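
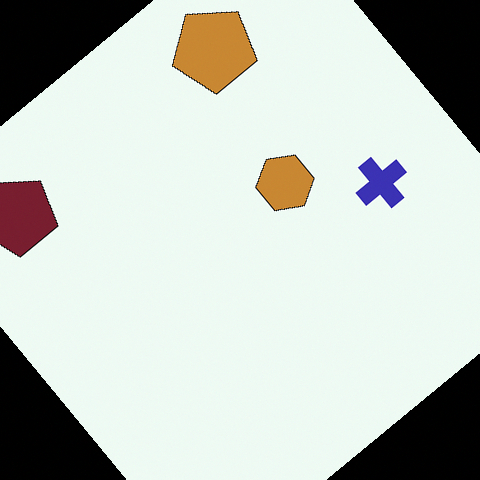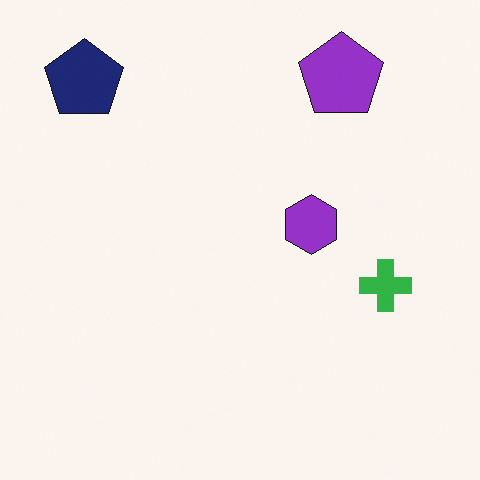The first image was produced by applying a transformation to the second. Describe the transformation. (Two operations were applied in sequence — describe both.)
The transformation is: rotated counter-clockwise by a large amount — several tens of degrees, then hue-shifted by a moderate amount.

Every shape is tilted by the same angle and the image corners show triangular fill wedges — a whole-image rotation by a non-right angle. Every shape's color has rotated by the same amount around the hue wheel — a uniform hue shift.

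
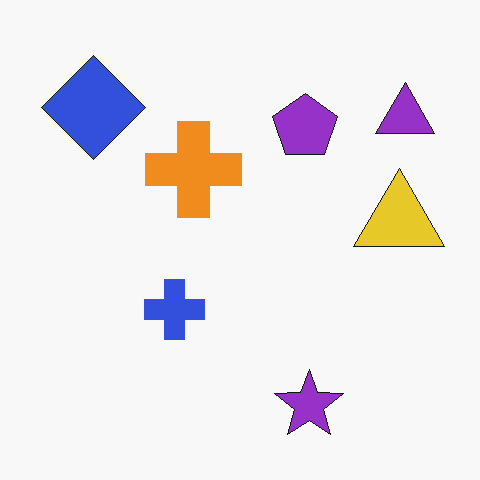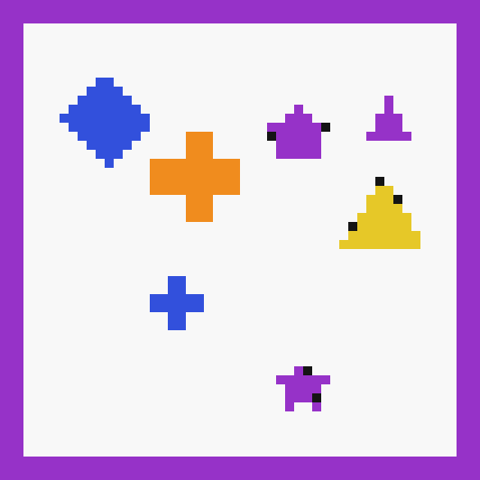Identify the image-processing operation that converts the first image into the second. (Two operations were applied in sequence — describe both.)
The transformation is: heavily pixelated into large blocks, then framed with a purple border.

Shapes are reduced to large square blocks; fine edges and outlines are lost — a downscale-then-upscale (mosaic) effect. A solid purple frame runs around the edge of the second image, with the content slightly shrunk inside it.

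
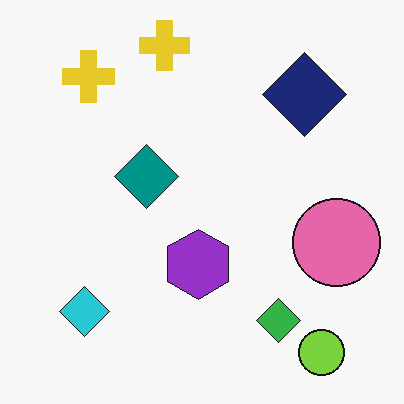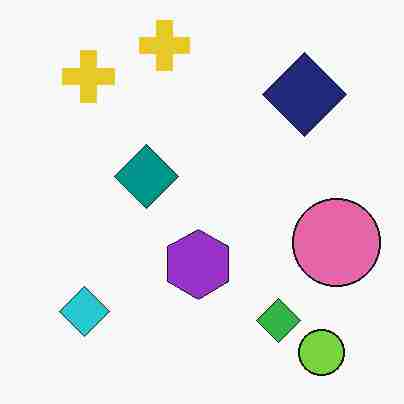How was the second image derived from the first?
The second image is the first degraded with heavy JPEG compression.

Blocky 8×8 compression artifacts appear around shape edges and the flat background shows ringing — characteristic JPEG degradation.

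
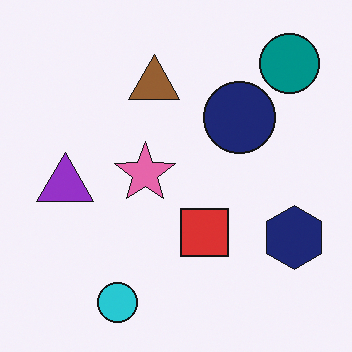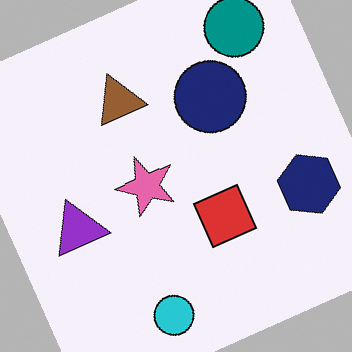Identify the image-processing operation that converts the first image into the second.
The transformation is: rotated counter-clockwise by a moderate amount.

Every shape is tilted by the same angle and the image corners show triangular fill wedges — a whole-image rotation by a non-right angle.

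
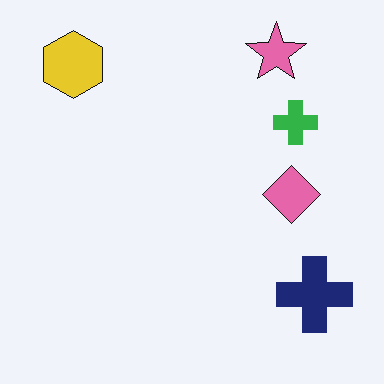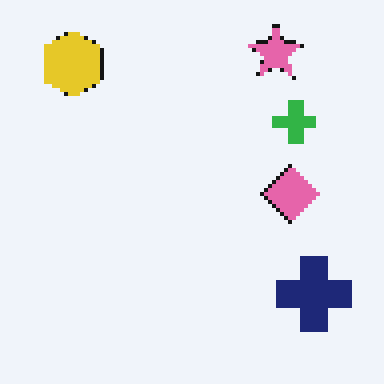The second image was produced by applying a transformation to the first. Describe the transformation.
It was lightly pixelated (a mild mosaic effect).

Shapes are reduced to large square blocks; fine edges and outlines are lost — a downscale-then-upscale (mosaic) effect.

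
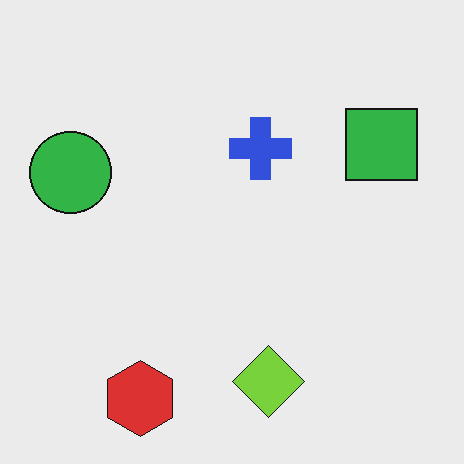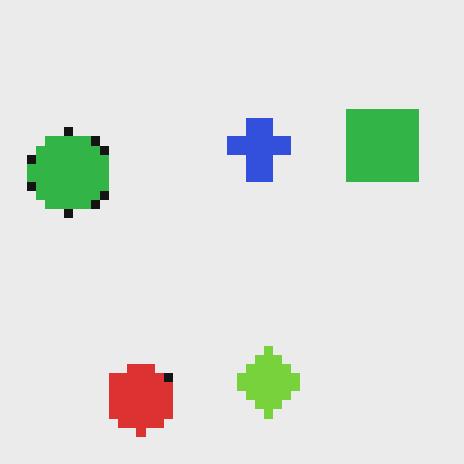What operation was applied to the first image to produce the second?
This is the original image heavily pixelated into large blocks.

Shapes are reduced to large square blocks; fine edges and outlines are lost — a downscale-then-upscale (mosaic) effect.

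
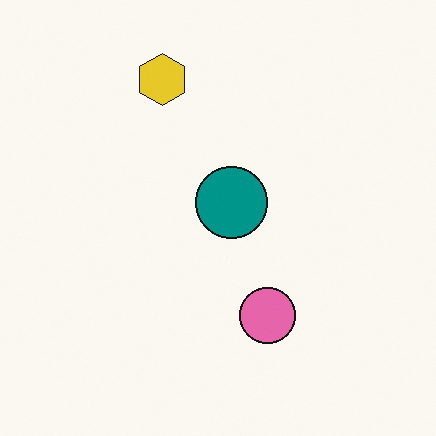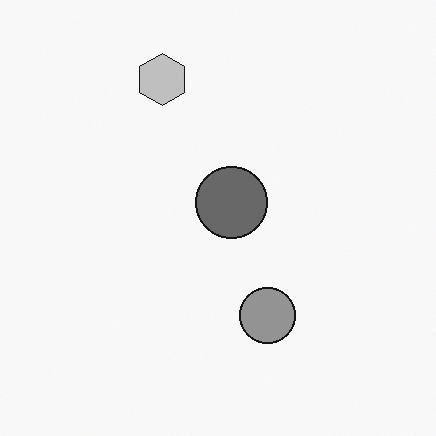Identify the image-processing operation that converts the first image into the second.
The second image is the first converted to grayscale.

All color is removed — every shape is now a shade of grey.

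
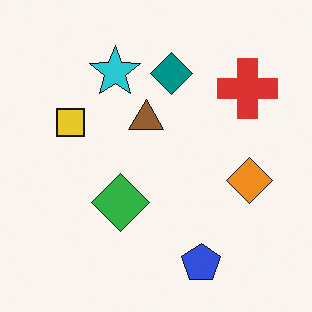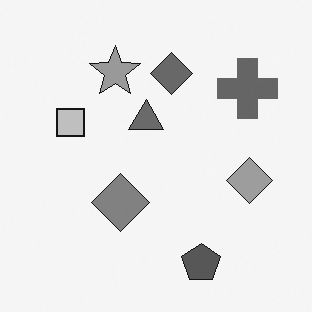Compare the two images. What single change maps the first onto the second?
The transformation is: converted to grayscale.

All color is removed — every shape is now a shade of grey.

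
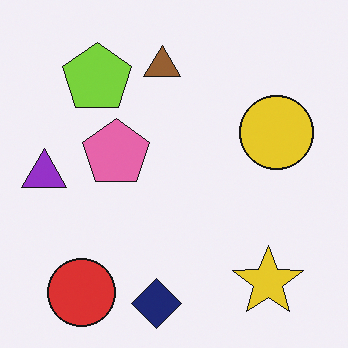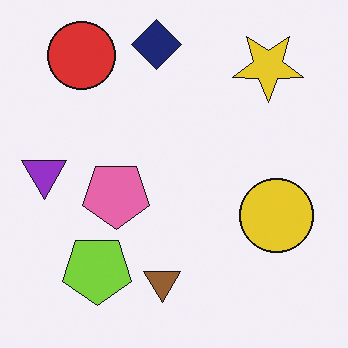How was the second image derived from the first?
The transformation is: flipped vertically (top ↔ bottom).

The navy diamond is in the bottom of the first image and the top of the second — shapes on opposite sides of the horizontal midline have swapped in a mirror flip.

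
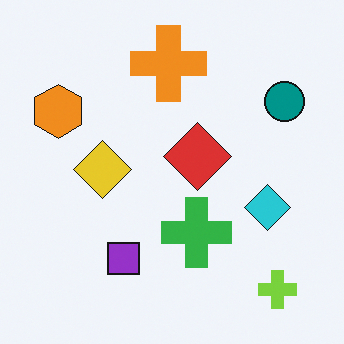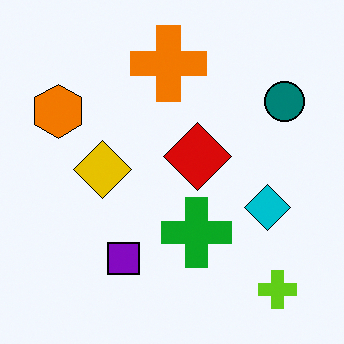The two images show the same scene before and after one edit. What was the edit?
It was given slightly increased contrast.

Tones are pushed away from mid-grey across the whole image — a global contrast change.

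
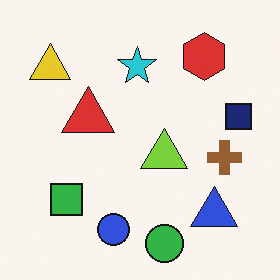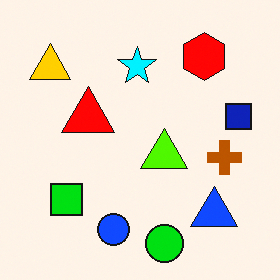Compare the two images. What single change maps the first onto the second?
It was heavily oversaturated.

All colors are more vivid — a global saturation change.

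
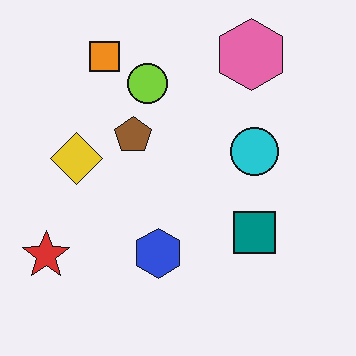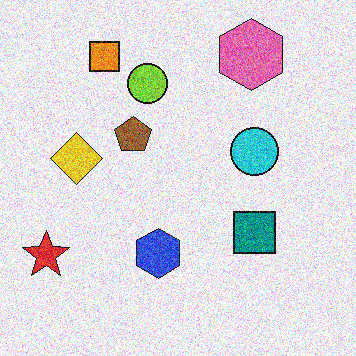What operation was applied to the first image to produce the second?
The second image is the first degraded with strong gaussian noise.

Random speckle covers the whole image, including the flat background.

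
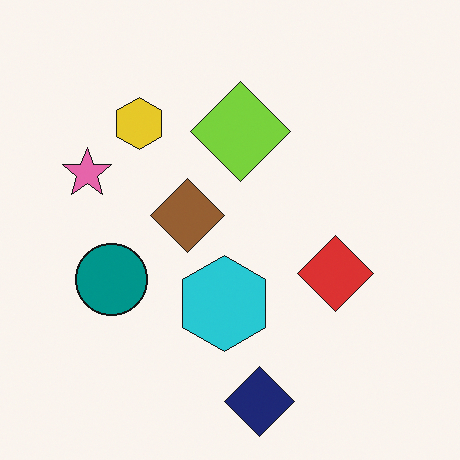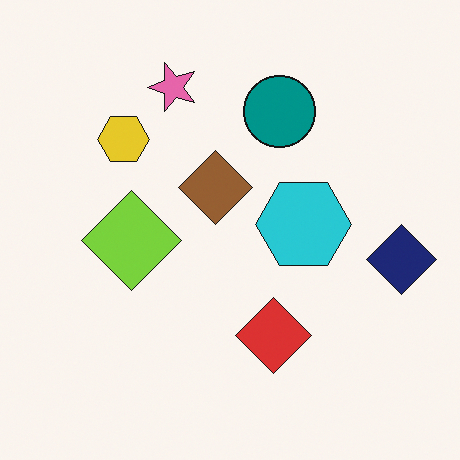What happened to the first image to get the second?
The transformation is: transposed (reflected across the top-left ↔ bottom-right diagonal).

Shapes have swapped their row and column positions — what was in the top-right is now in the bottom-left — a diagonal reflection.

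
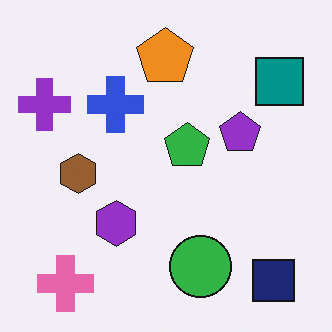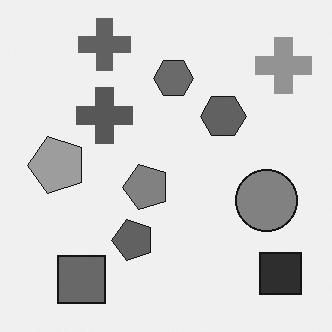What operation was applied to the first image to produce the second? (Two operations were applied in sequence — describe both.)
This is the original image converted to grayscale, then transposed (reflected across the top-left ↔ bottom-right diagonal).

All color is removed — every shape is now a shade of grey. Shapes have swapped their row and column positions — what was in the top-right is now in the bottom-left — a diagonal reflection.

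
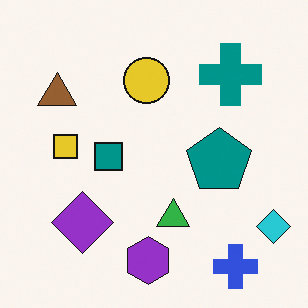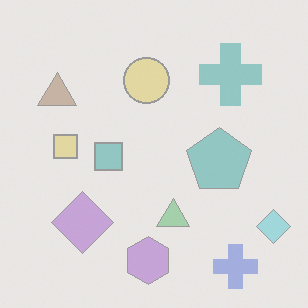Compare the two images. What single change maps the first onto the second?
Given much lower contrast.

Tones are pushed toward mid-grey across the whole image — a global contrast change.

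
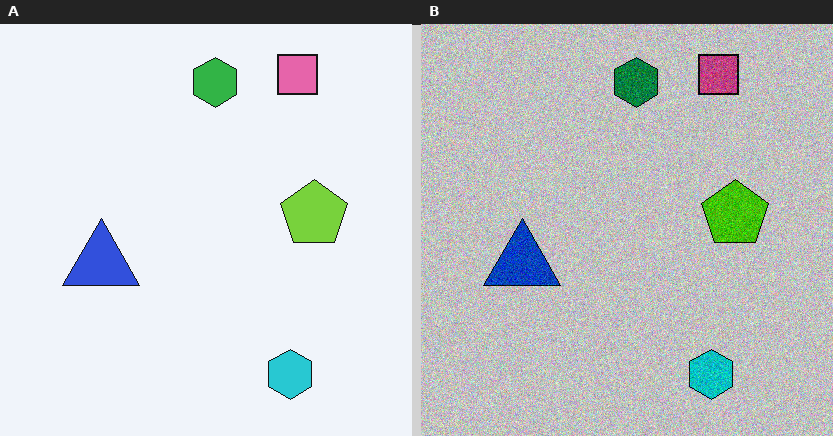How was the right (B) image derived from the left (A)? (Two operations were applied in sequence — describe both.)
The image was aggressively posterized, then degraded with visible gaussian noise.

Each flat color has snapped to a coarser quantized level — most visibly, the near-white background has dropped to a flat grey. Random speckle covers the whole image, including the flat background.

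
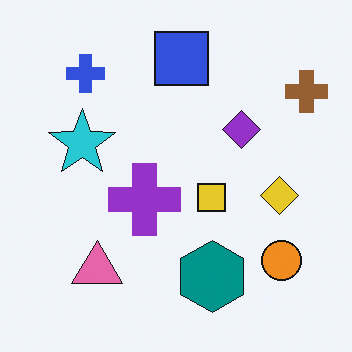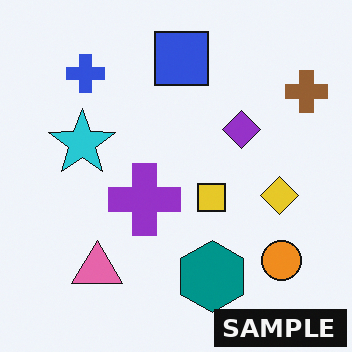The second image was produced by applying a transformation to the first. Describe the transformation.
Watermarked with the text "SAMPLE" in the lower-right corner.

A dark label reading "SAMPLE" appears in the lower-right corner.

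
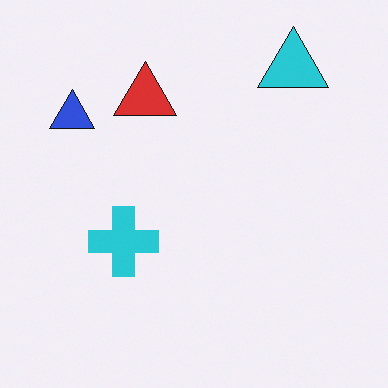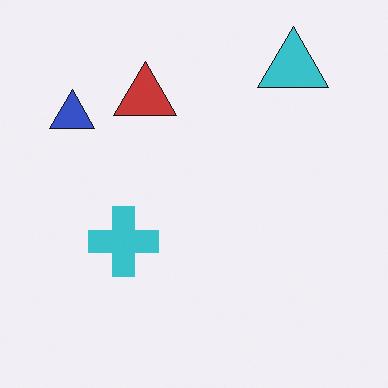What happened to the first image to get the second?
The second image is the first slightly desaturated.

All colors are more muted and greyish — a global saturation change.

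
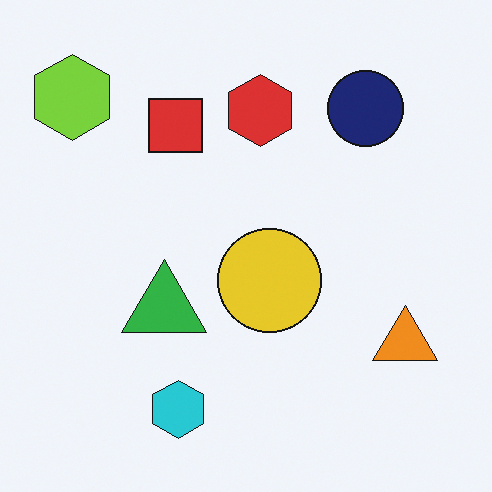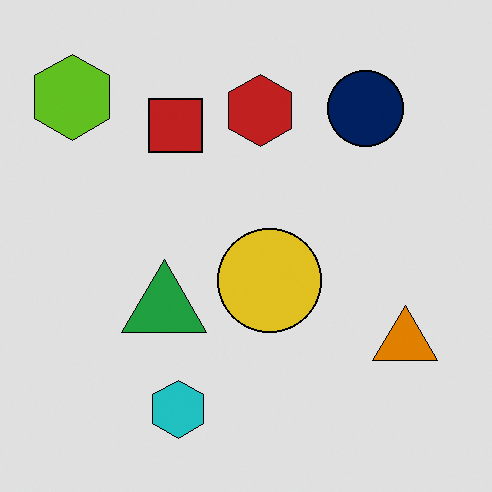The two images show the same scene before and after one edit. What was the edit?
This is the original image posterized to a reduced palette.

Each flat color has snapped to a coarser quantized level — most visibly, the near-white background has dropped to a flat grey.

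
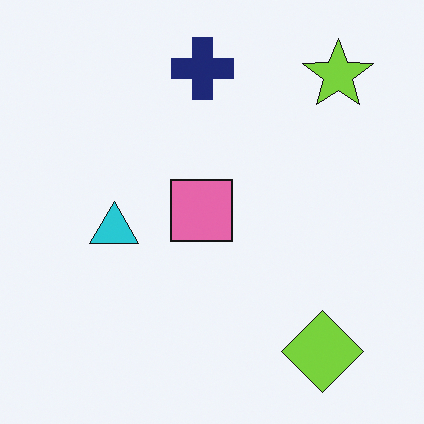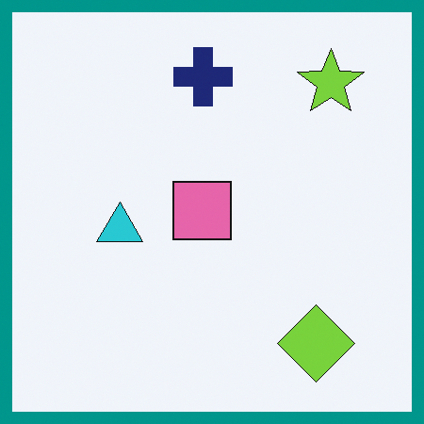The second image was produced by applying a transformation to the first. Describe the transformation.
The image was framed with a teal border.

A solid teal frame runs around the edge of the second image, with the content slightly shrunk inside it.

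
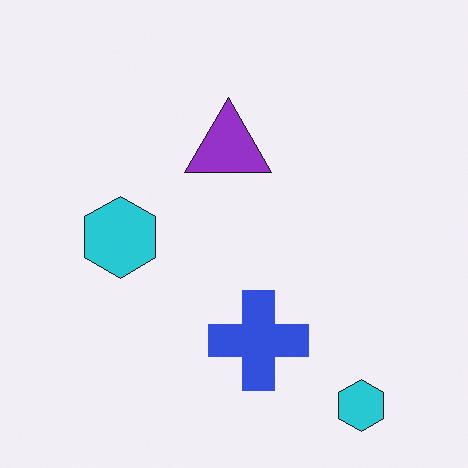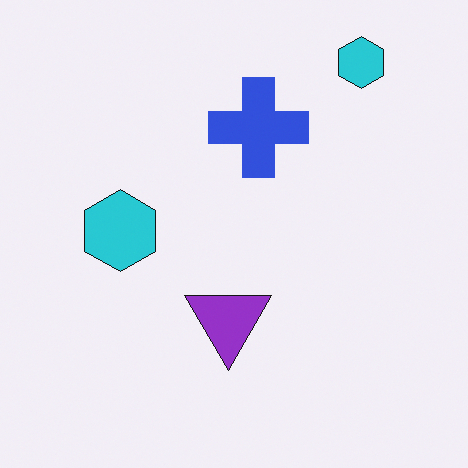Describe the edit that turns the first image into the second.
The image was flipped vertically (top ↔ bottom).

The blue cross is in the bottom of the first image and the top of the second — shapes on opposite sides of the horizontal midline have swapped in a mirror flip.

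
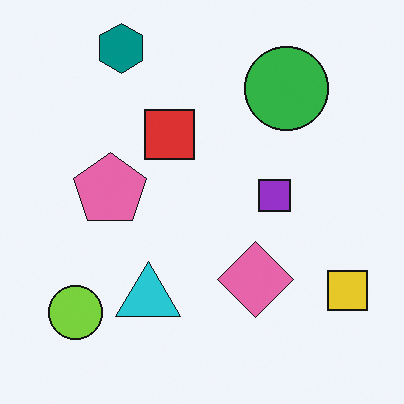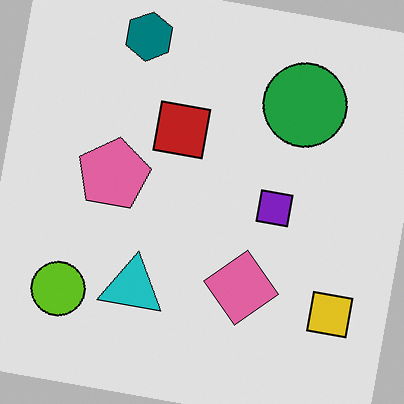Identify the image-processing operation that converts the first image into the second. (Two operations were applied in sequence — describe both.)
The image was moderately posterized, then rotated clockwise by a slight angle.

Each flat color has snapped to a coarser quantized level — most visibly, the near-white background has dropped to a flat grey. Every shape is tilted by the same angle and the image corners show triangular fill wedges — a whole-image rotation by a non-right angle.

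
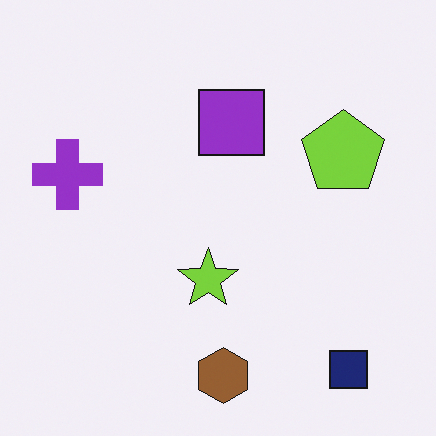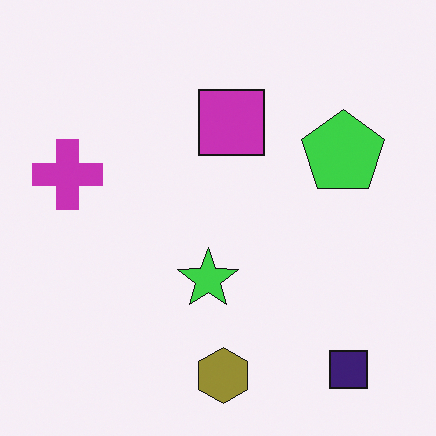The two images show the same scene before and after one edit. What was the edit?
This is the original image hue-shifted slightly.

Every shape's color has rotated by the same amount around the hue wheel — a uniform hue shift.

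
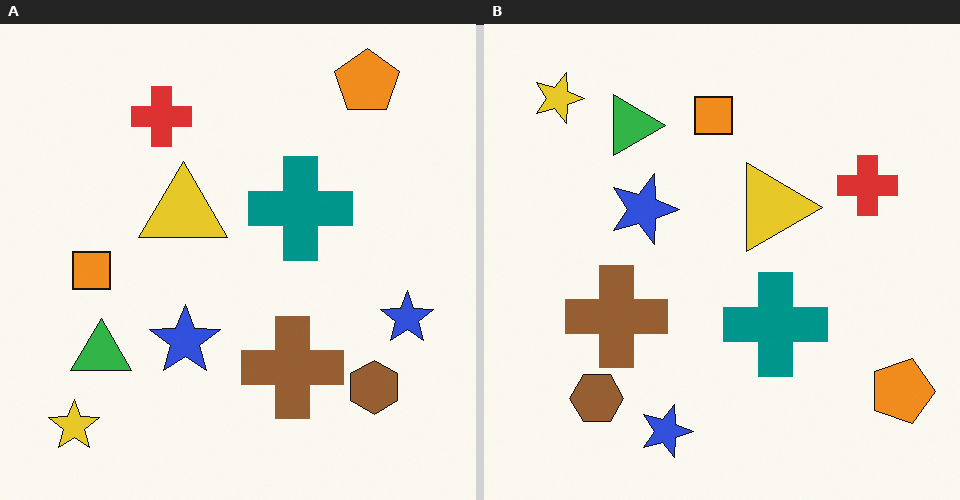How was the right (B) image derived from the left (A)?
The image was rotated 90° clockwise.

The yellow star sits in the bottom-left of the left (A) image and the top-left of the right (B) — consistent with a whole-image 90° clockwise rotation.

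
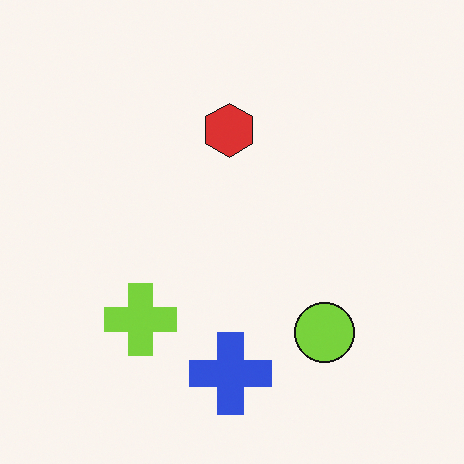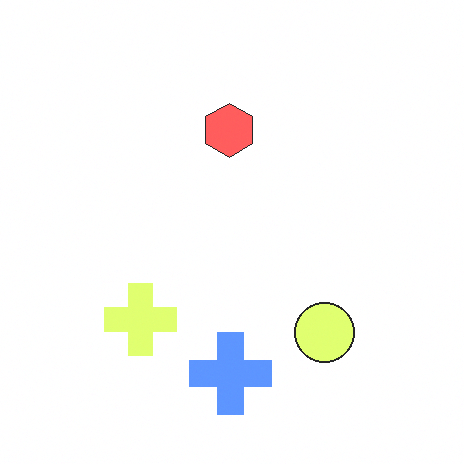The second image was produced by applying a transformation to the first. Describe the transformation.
The transformation is: brightened a lot.

Every pixel — background and shapes alike — is uniformly brightened.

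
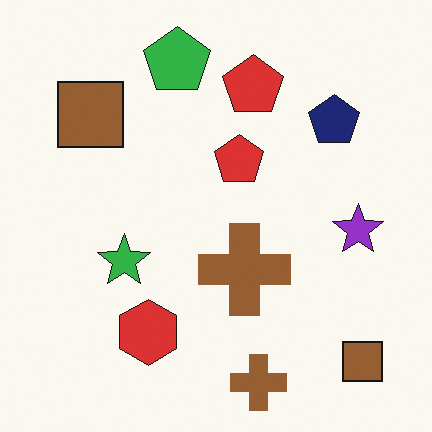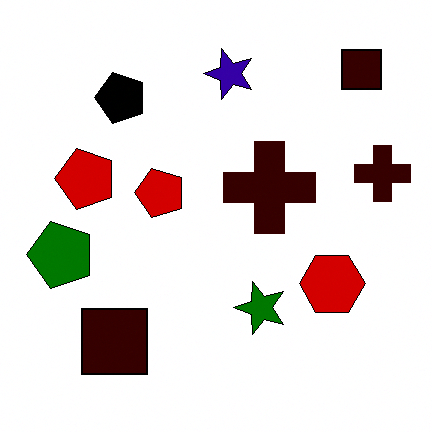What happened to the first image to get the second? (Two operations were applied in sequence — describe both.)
The transformation is: given much higher contrast, then rotated 90° counter-clockwise.

Tones are pushed away from mid-grey across the whole image — a global contrast change. The green pentagon sits in the top of the first image and the left of the second — consistent with a whole-image 90° counter-clockwise rotation.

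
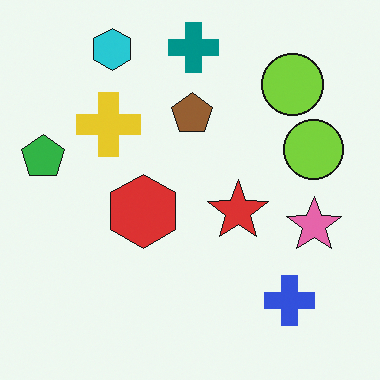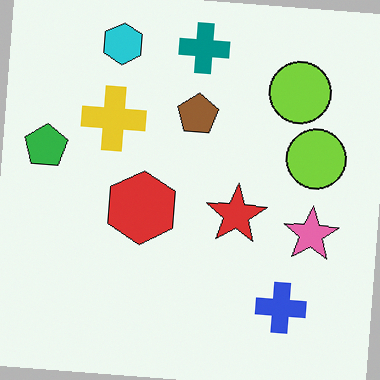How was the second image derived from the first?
The second image is the first rotated clockwise by a slight angle.

Every shape is tilted by the same angle and the image corners show triangular fill wedges — a whole-image rotation by a non-right angle.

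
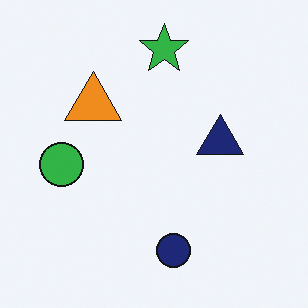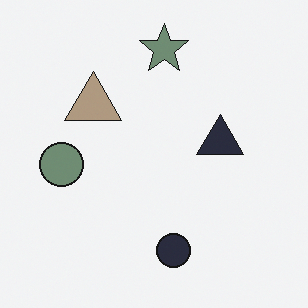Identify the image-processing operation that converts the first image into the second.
The image was heavily desaturated.

All colors are more muted and greyish — a global saturation change.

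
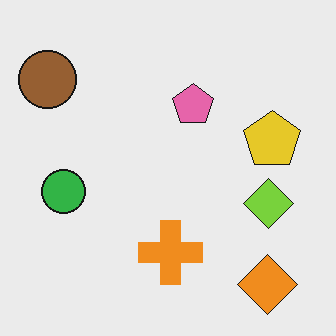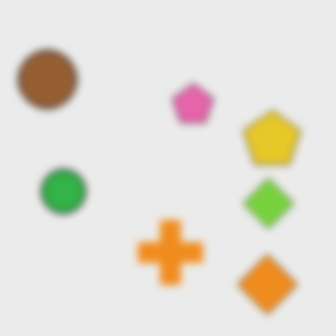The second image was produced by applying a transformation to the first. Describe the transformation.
The second image is the first noticeably gaussian-blurred.

Shape edges and outlines are uniformly softened across the whole image.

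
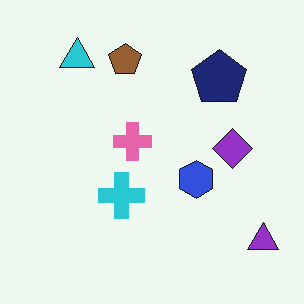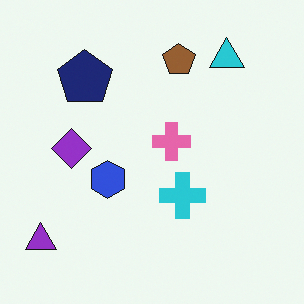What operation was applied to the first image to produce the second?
Flipped horizontally (left ↔ right).

The purple triangle is in the bottom-right of the first image and the bottom-left of the second — shapes on opposite sides of the vertical midline have swapped in a mirror flip.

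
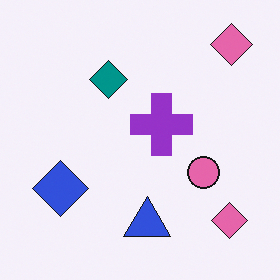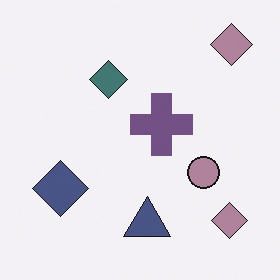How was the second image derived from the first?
It was heavily desaturated.

All colors are more muted and greyish — a global saturation change.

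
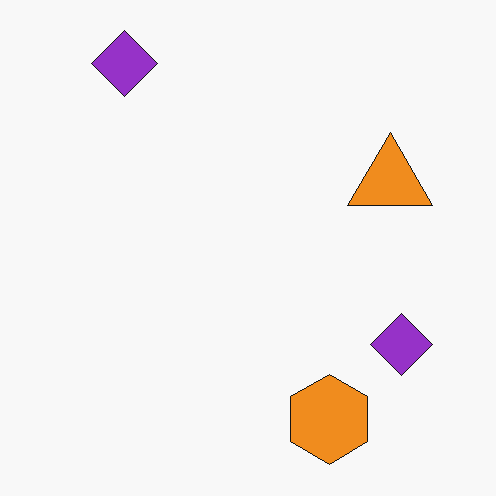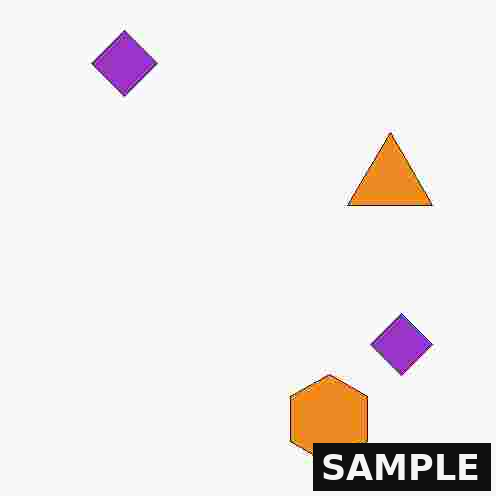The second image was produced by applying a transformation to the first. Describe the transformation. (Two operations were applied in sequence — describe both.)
The second image is the first degraded with heavy JPEG compression, then watermarked with the text "SAMPLE" in the lower-right corner.

Blocky 8×8 compression artifacts appear around shape edges and the flat background shows ringing — characteristic JPEG degradation. A dark label reading "SAMPLE" appears in the lower-right corner.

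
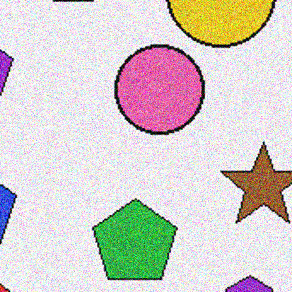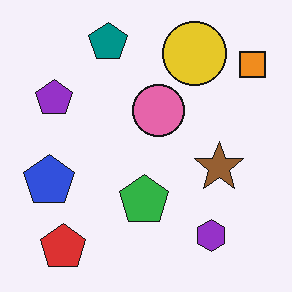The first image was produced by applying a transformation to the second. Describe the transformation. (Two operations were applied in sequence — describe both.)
Cropped to a noticeably smaller region and rescaled, then degraded with strong gaussian noise.

The visible shapes are larger and the field of view is narrower; shapes near the original edges may be partly or wholly outside the frame — a crop-and-rescale. Random speckle covers the whole image, including the flat background.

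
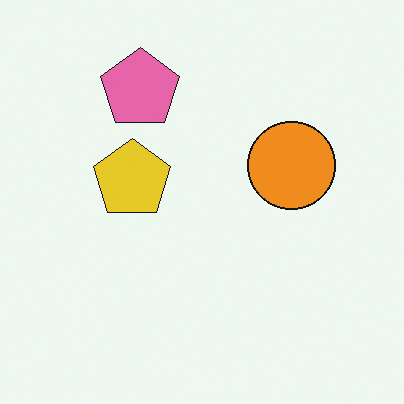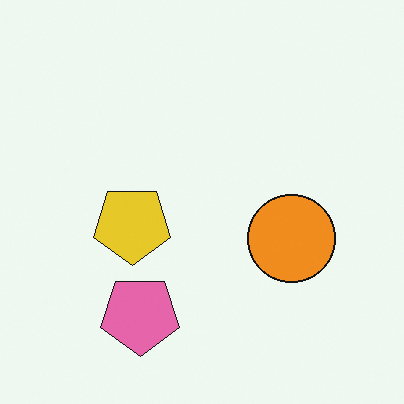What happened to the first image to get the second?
This is the original image flipped vertically (top ↔ bottom).

The pink pentagon is in the top of the first image and the bottom of the second — shapes on opposite sides of the horizontal midline have swapped in a mirror flip.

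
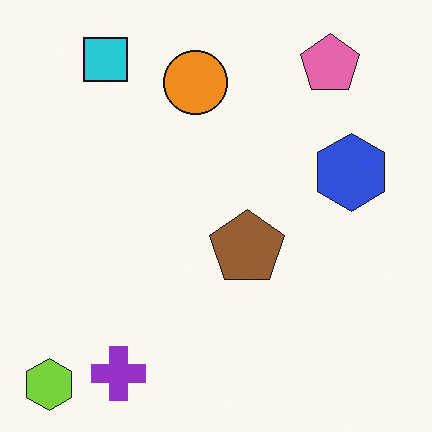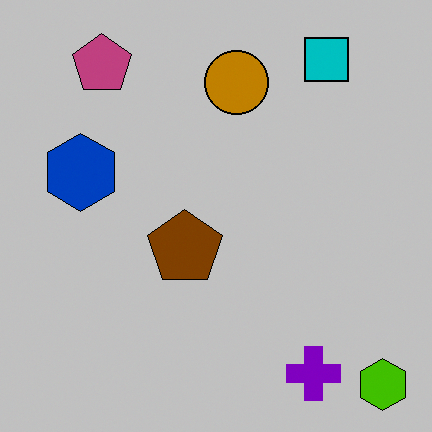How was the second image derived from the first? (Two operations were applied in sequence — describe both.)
The second image is the first flipped horizontally (left ↔ right), then aggressively posterized.

The lime hexagon is in the bottom-left of the first image and the bottom-right of the second — shapes on opposite sides of the vertical midline have swapped in a mirror flip. Each flat color has snapped to a coarser quantized level — most visibly, the near-white background has dropped to a flat grey.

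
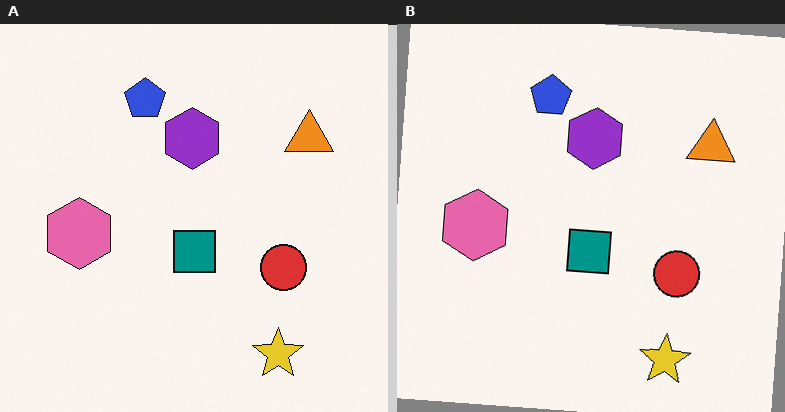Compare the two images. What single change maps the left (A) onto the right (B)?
Rotated clockwise by a slight angle.

Every shape is tilted by the same angle and the image corners show triangular fill wedges — a whole-image rotation by a non-right angle.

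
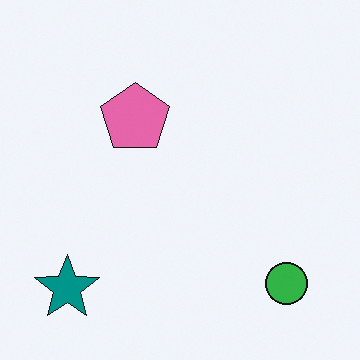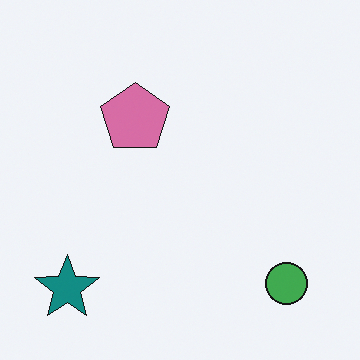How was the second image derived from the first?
It was slightly desaturated.

All colors are more muted and greyish — a global saturation change.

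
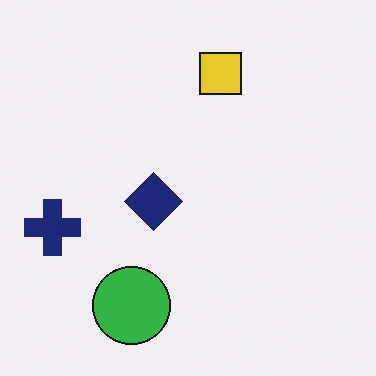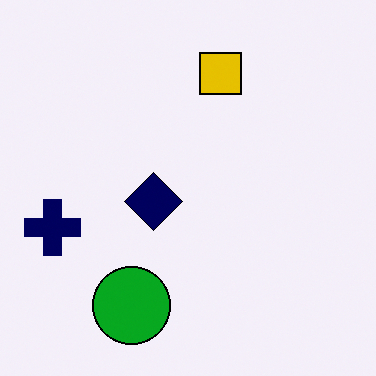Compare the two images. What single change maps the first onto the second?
The transformation is: given slightly increased contrast.

Tones are pushed away from mid-grey across the whole image — a global contrast change.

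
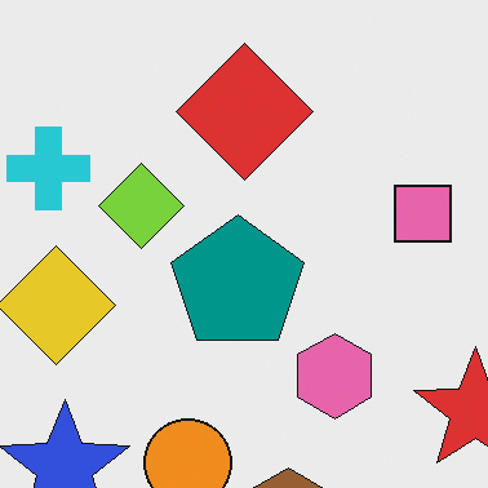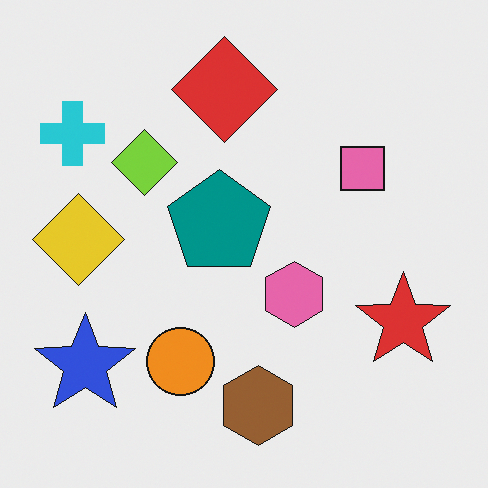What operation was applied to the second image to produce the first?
The first image is the second cropped slightly and scaled back up.

The visible shapes are larger and the field of view is narrower; shapes near the original edges may be partly or wholly outside the frame — a crop-and-rescale.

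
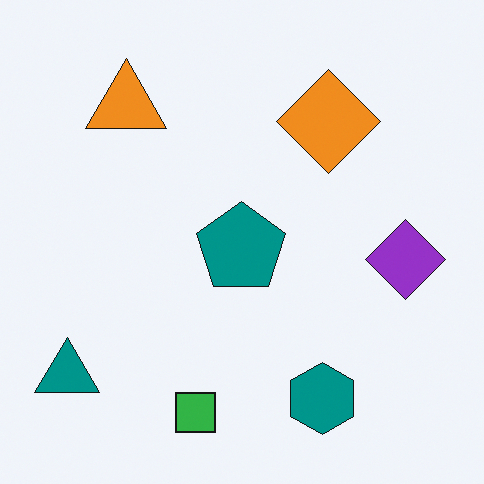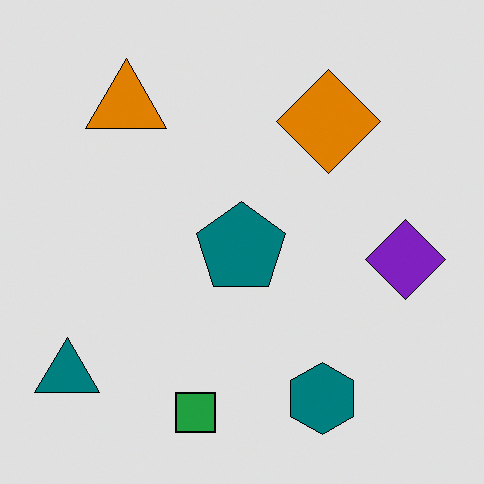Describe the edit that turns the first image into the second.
It was posterized to a reduced palette.

Each flat color has snapped to a coarser quantized level — most visibly, the near-white background has dropped to a flat grey.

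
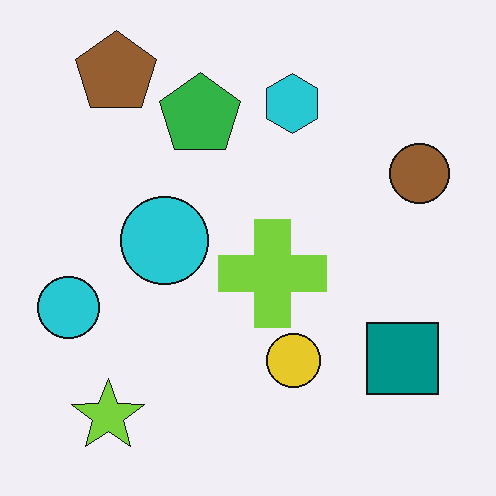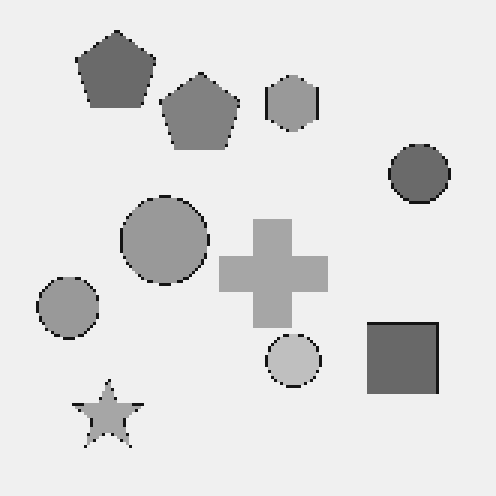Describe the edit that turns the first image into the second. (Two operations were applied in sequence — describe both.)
The image was converted to grayscale, then mildly pixelated.

All color is removed — every shape is now a shade of grey. Shapes are reduced to large square blocks; fine edges and outlines are lost — a downscale-then-upscale (mosaic) effect.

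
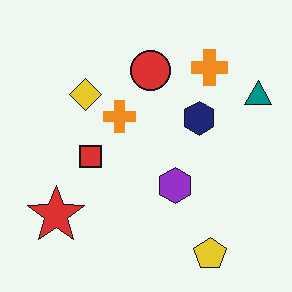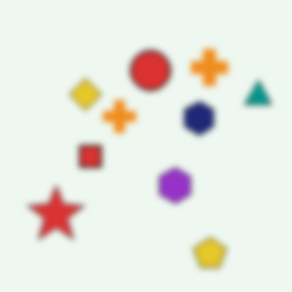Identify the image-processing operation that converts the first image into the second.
The image was noticeably gaussian-blurred.

Shape edges and outlines are uniformly softened across the whole image.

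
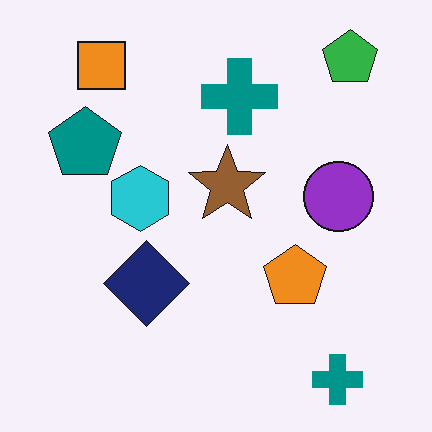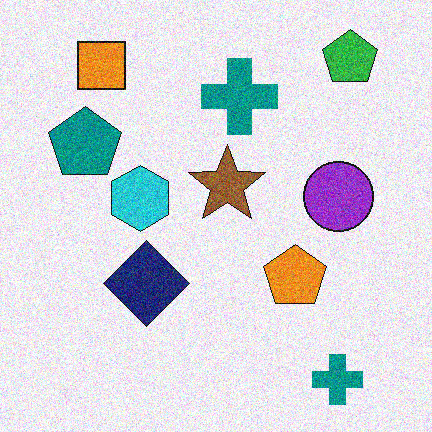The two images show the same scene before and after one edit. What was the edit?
It was degraded with moderate additive noise.

Random speckle covers the whole image, including the flat background.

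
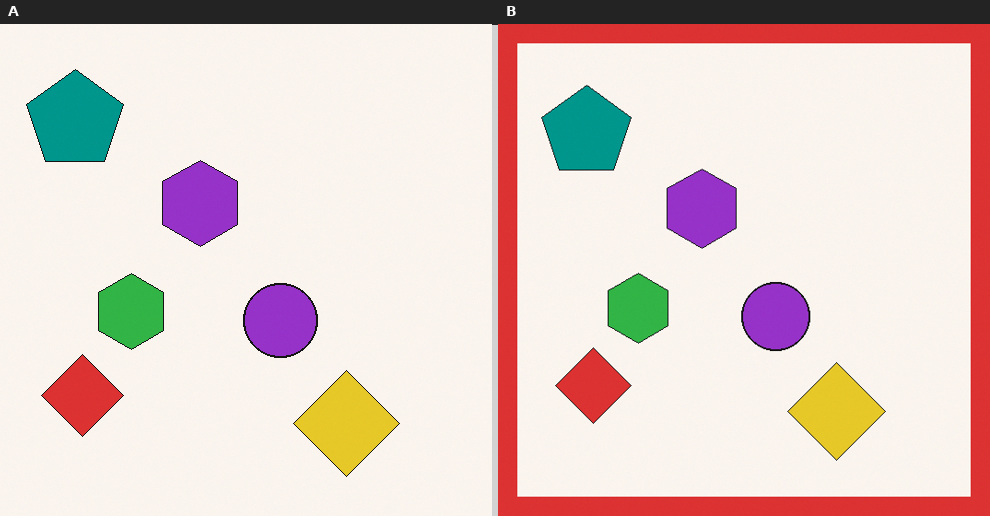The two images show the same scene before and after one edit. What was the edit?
The right (B) image is the left (A) framed with a red border.

A solid red frame runs around the edge of the right (B) image, with the content slightly shrunk inside it.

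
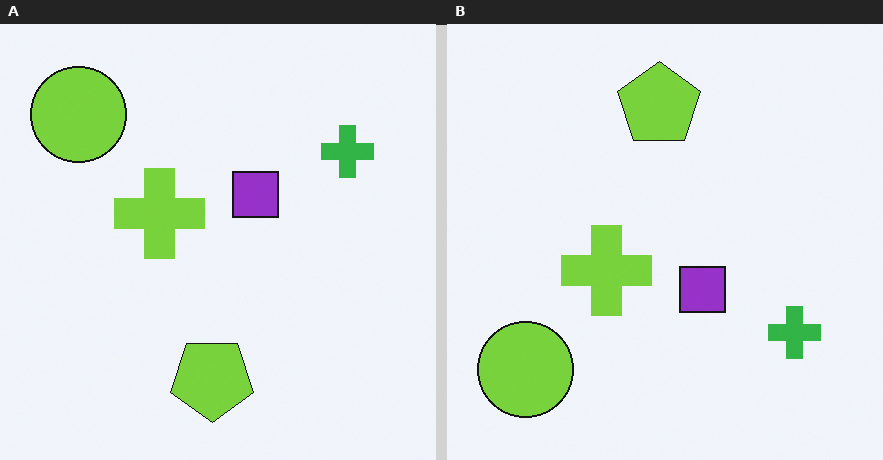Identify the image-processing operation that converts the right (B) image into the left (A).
This is the original image flipped vertically (top ↔ bottom).

The lime pentagon is in the top of the right (B) image and the bottom of the left (A) — shapes on opposite sides of the horizontal midline have swapped in a mirror flip.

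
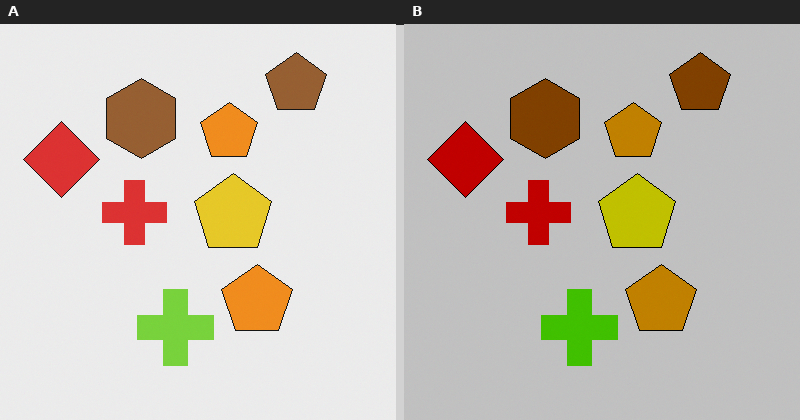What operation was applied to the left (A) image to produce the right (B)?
It was aggressively posterized.

Each flat color has snapped to a coarser quantized level — most visibly, the near-white background has dropped to a flat grey.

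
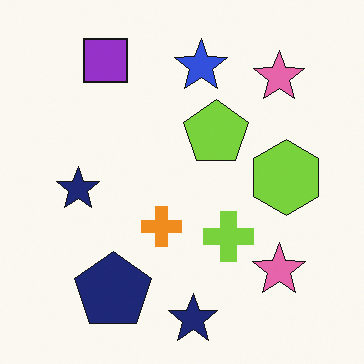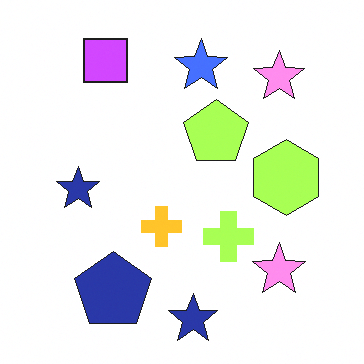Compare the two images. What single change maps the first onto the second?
The second image is the first noticeably brightened.

Every pixel — background and shapes alike — is uniformly brightened.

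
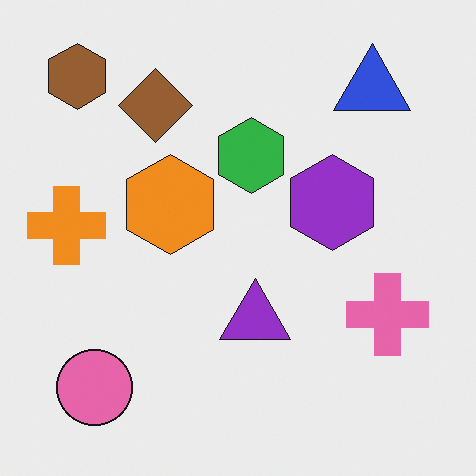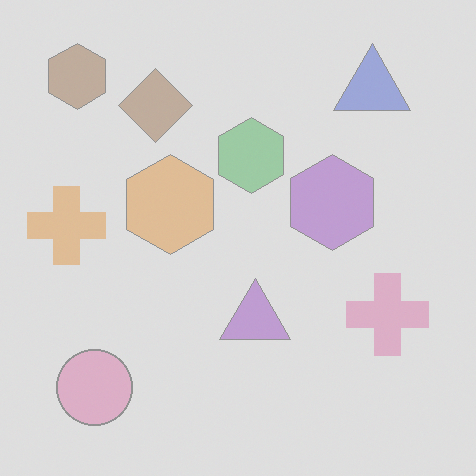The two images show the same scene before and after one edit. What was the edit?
This is the original image given much lower contrast.

Tones are pushed toward mid-grey across the whole image — a global contrast change.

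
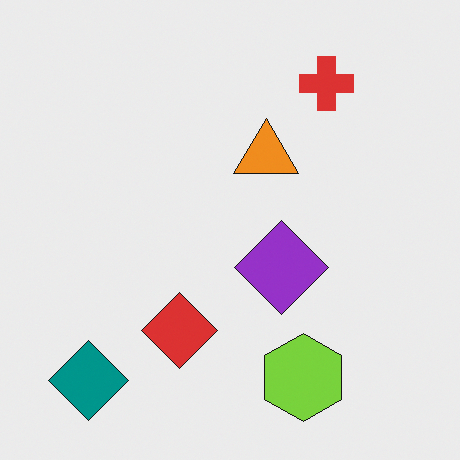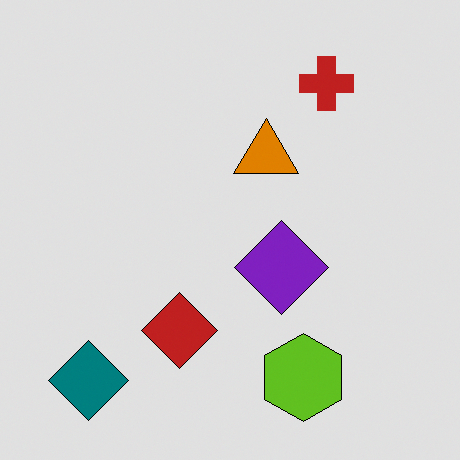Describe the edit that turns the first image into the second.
The image was posterized to a reduced palette.

Each flat color has snapped to a coarser quantized level — most visibly, the near-white background has dropped to a flat grey.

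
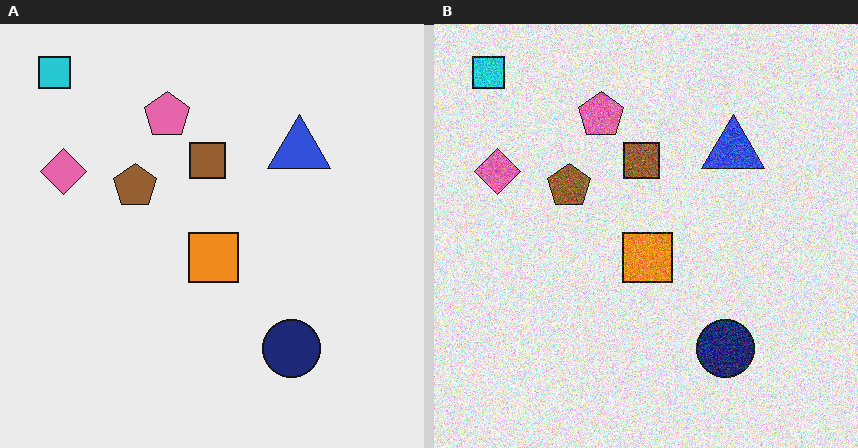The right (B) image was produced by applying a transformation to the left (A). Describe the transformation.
The right (B) image is the left (A) degraded with strong gaussian noise.

Random speckle covers the whole image, including the flat background.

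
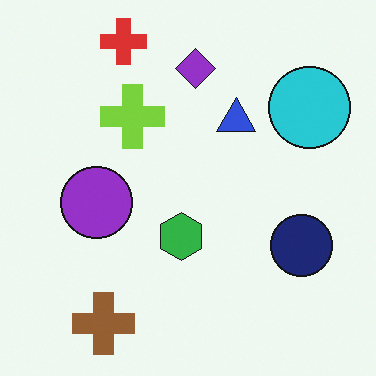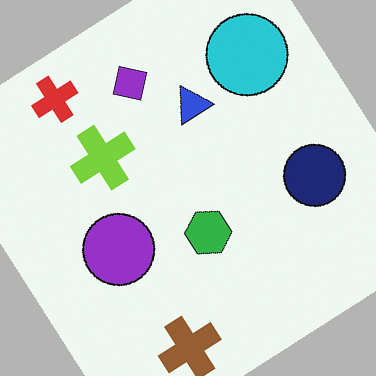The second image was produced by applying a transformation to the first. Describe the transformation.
This is the original image rotated counter-clockwise by a large amount — several tens of degrees.

Every shape is tilted by the same angle and the image corners show triangular fill wedges — a whole-image rotation by a non-right angle.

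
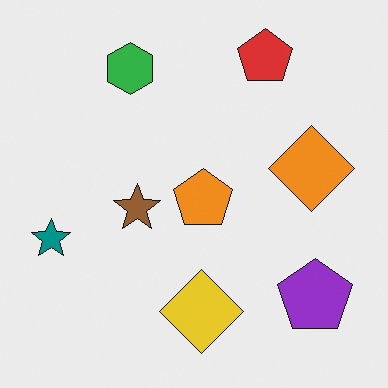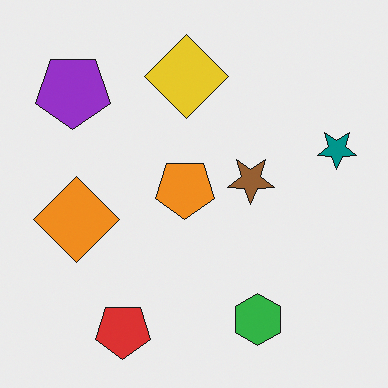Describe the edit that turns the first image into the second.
The transformation is: rotated 180°.

The purple pentagon sits in the bottom-right of the first image and the top-left of the second — consistent with a whole-image 180° rotation.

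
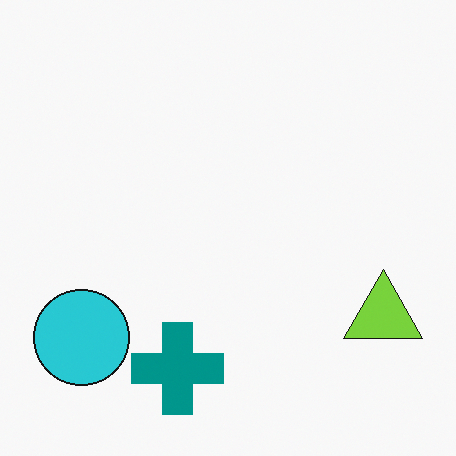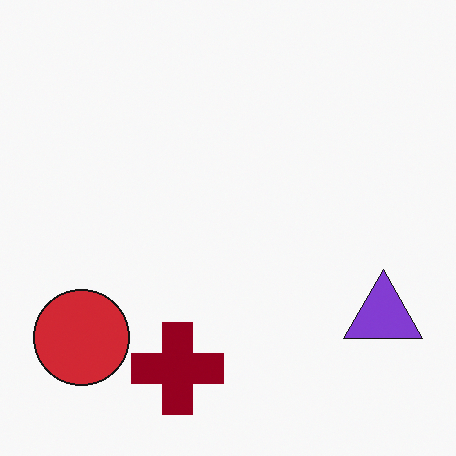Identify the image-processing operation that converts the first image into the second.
The transformation is: hue-shifted through roughly half the color wheel.

Every shape's color has rotated by the same amount around the hue wheel — a uniform hue shift.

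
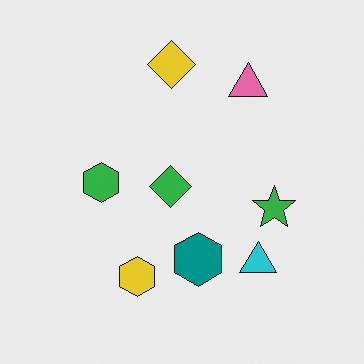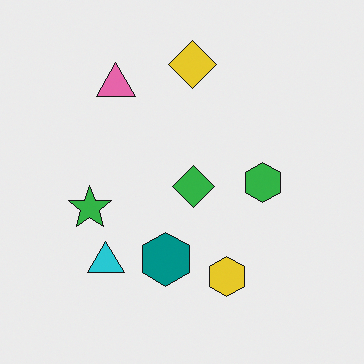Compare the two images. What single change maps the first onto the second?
The image was flipped horizontally (left ↔ right).

The green star is in the right of the first image and the left of the second — shapes on opposite sides of the vertical midline have swapped in a mirror flip.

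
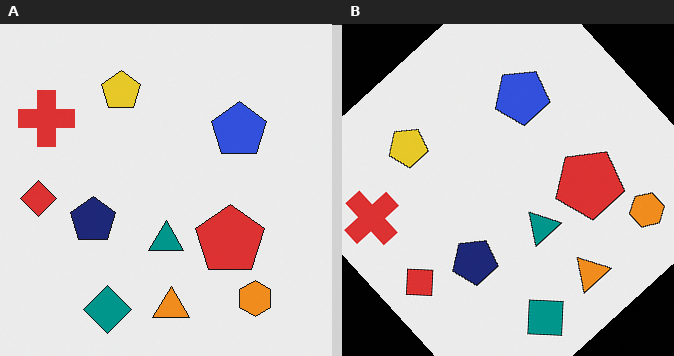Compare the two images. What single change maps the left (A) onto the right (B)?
This is the original image rotated counter-clockwise by a large amount — several tens of degrees.

Every shape is tilted by the same angle and the image corners show triangular fill wedges — a whole-image rotation by a non-right angle.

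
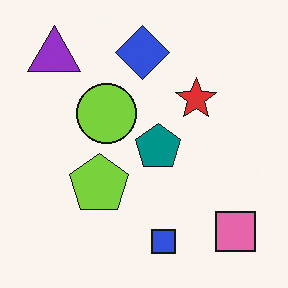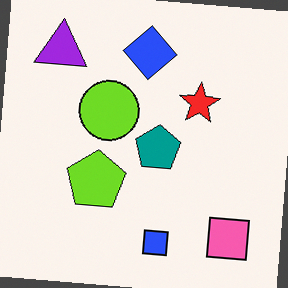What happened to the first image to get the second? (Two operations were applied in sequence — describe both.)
The second image is the first slightly oversaturated, then rotated clockwise by a slight angle.

All colors are more vivid — a global saturation change. Every shape is tilted by the same angle and the image corners show triangular fill wedges — a whole-image rotation by a non-right angle.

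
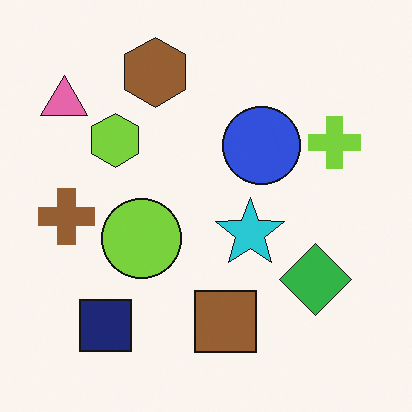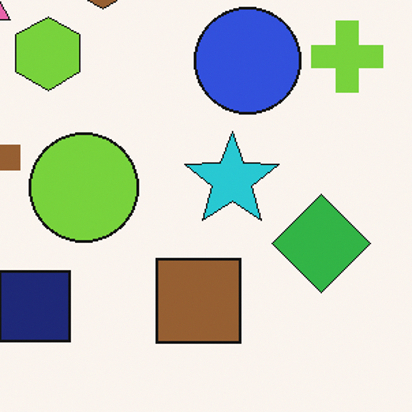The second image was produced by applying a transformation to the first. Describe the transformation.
The transformation is: cropped slightly and scaled back up.

The visible shapes are larger and the field of view is narrower; shapes near the original edges may be partly or wholly outside the frame — a crop-and-rescale.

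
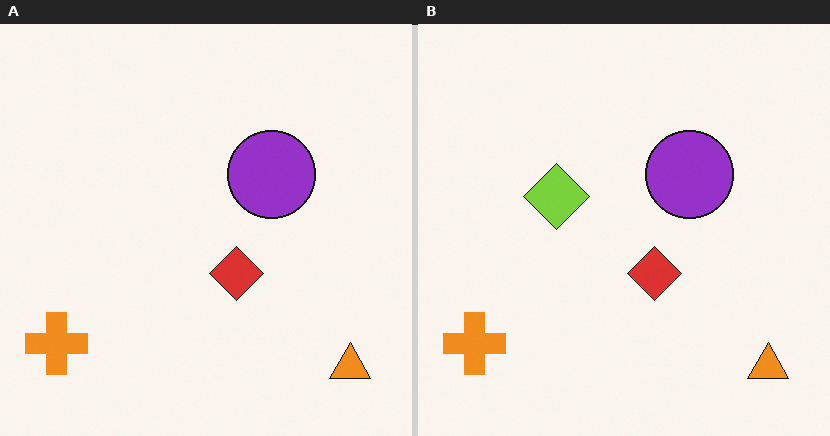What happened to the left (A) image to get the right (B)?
The transformation is: overlaid with an additional lime diamond.

A lime diamond appears in the right (B) image that is absent from the left (A).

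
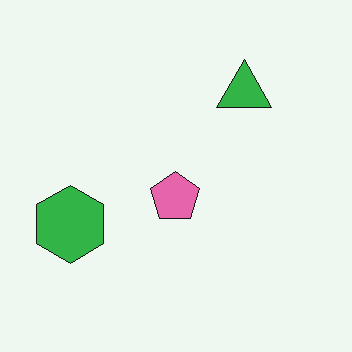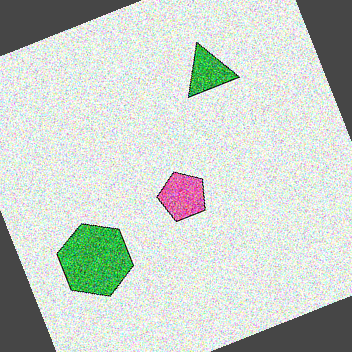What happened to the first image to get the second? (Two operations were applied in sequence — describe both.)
Degraded with strong gaussian noise, then rotated counter-clockwise by a moderate amount.

Random speckle covers the whole image, including the flat background. Every shape is tilted by the same angle and the image corners show triangular fill wedges — a whole-image rotation by a non-right angle.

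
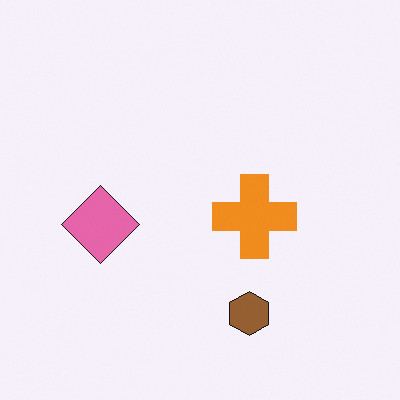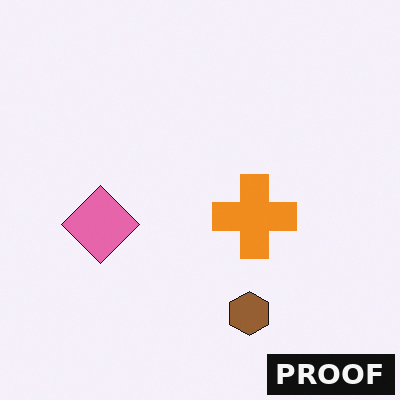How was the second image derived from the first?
It was watermarked with the text "PROOF" in the lower-right corner.

A dark label reading "PROOF" appears in the lower-right corner.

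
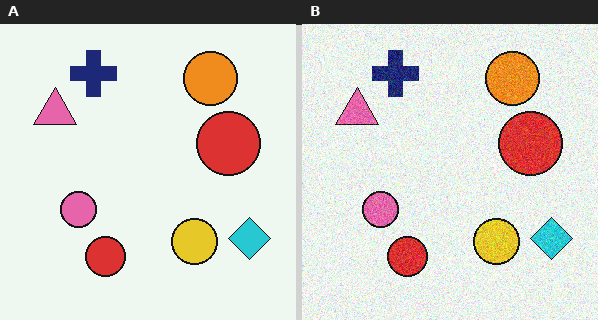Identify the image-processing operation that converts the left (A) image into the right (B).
The transformation is: degraded with moderate additive noise.

Random speckle covers the whole image, including the flat background.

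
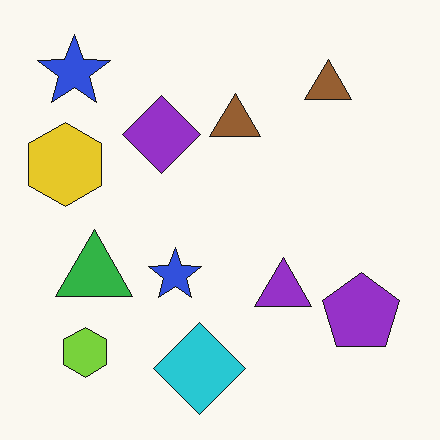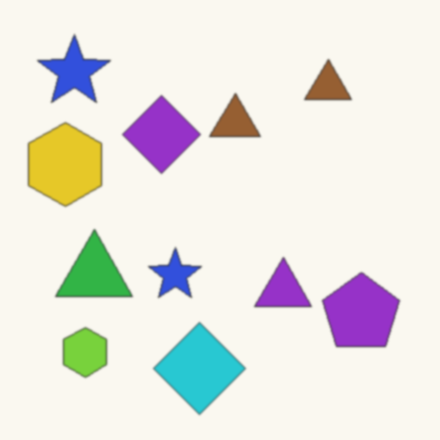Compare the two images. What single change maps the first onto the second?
Lightly blurred.

Shape edges and outlines are uniformly softened across the whole image.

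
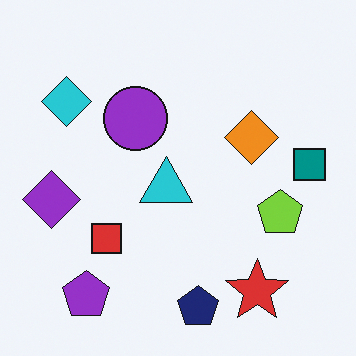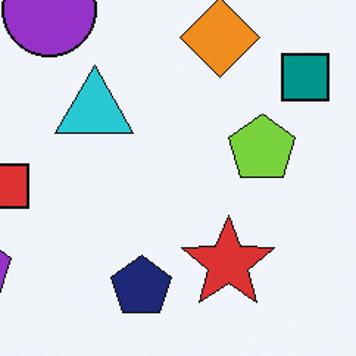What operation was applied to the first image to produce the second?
The second image is the first cropped slightly and scaled back up.

The visible shapes are larger and the field of view is narrower; shapes near the original edges may be partly or wholly outside the frame — a crop-and-rescale.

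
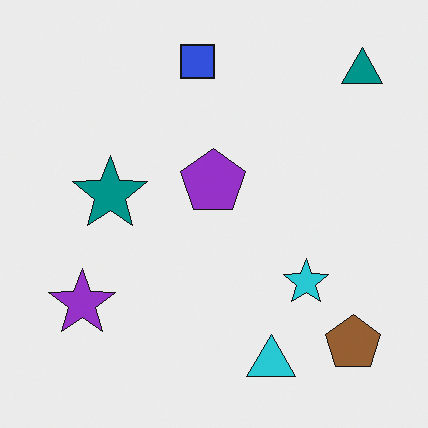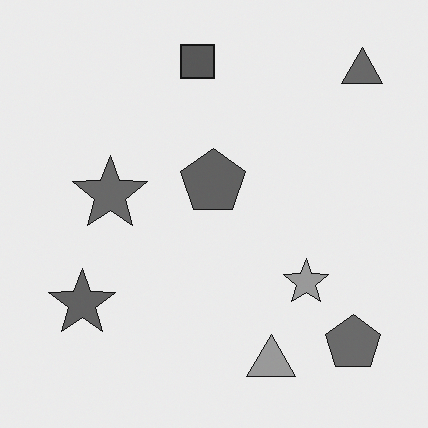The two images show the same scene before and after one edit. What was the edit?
Converted to grayscale.

All color is removed — every shape is now a shade of grey.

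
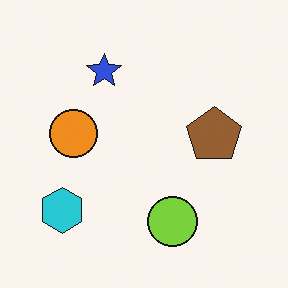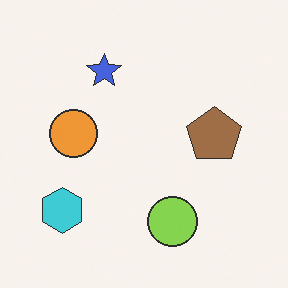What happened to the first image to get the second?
It was given slightly reduced contrast.

Tones are pushed toward mid-grey across the whole image — a global contrast change.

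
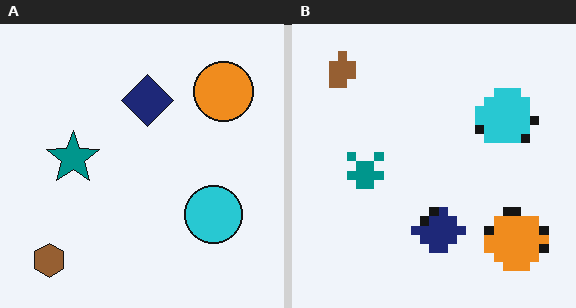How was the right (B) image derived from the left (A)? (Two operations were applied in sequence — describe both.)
It was coarsely pixelated, then flipped vertically (top ↔ bottom).

Shapes are reduced to large square blocks; fine edges and outlines are lost — a downscale-then-upscale (mosaic) effect. The brown hexagon is in the bottom-left of the left (A) image and the top-left of the right (B) — shapes on opposite sides of the horizontal midline have swapped in a mirror flip.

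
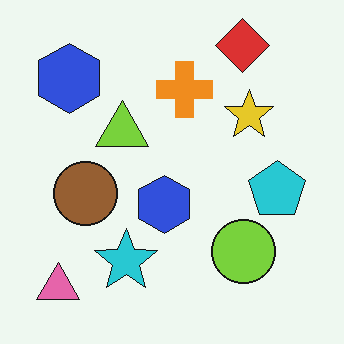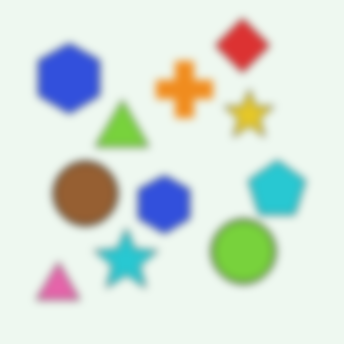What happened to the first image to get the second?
It was moderately blurred.

Shape edges and outlines are uniformly softened across the whole image.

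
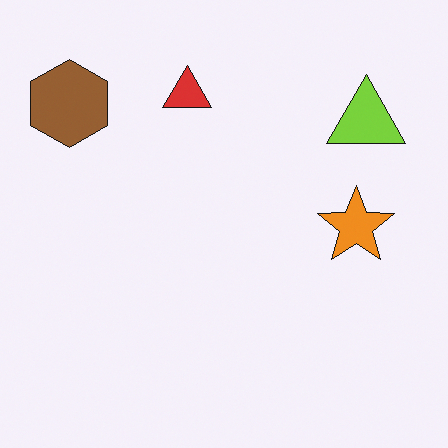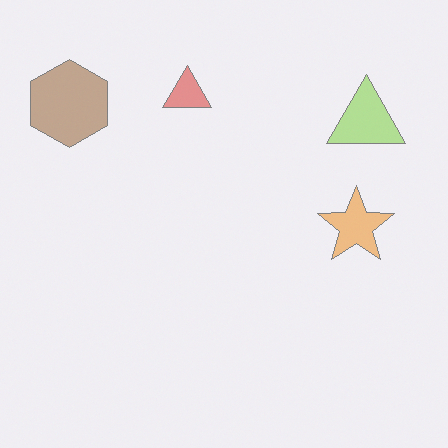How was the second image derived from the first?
The second image is the first washed out (contrast reduced).

Tones are pushed toward mid-grey across the whole image — a global contrast change.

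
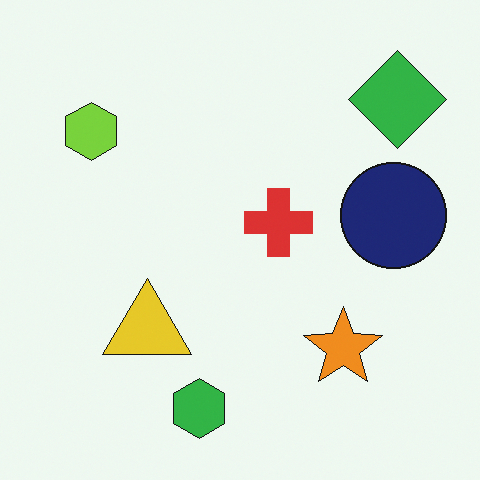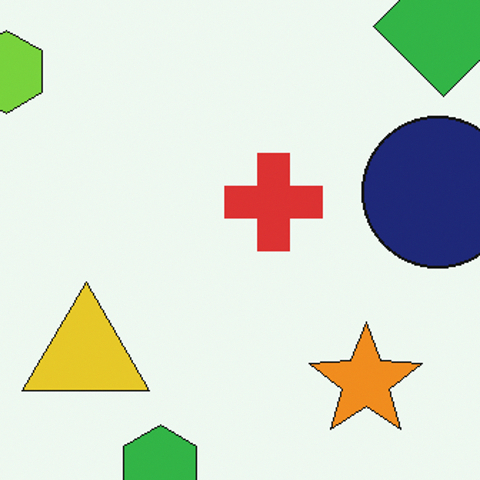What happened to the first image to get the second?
The image was cropped slightly and scaled back up.

The visible shapes are larger and the field of view is narrower; shapes near the original edges may be partly or wholly outside the frame — a crop-and-rescale.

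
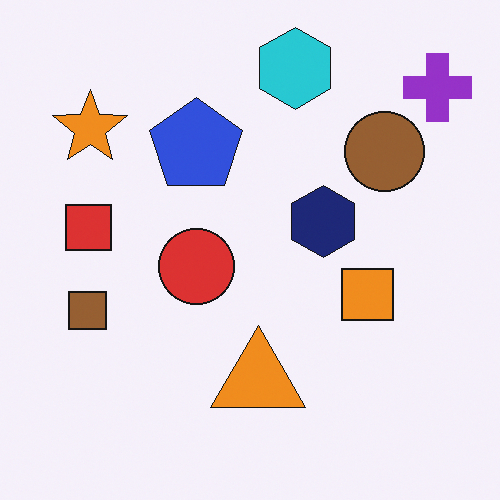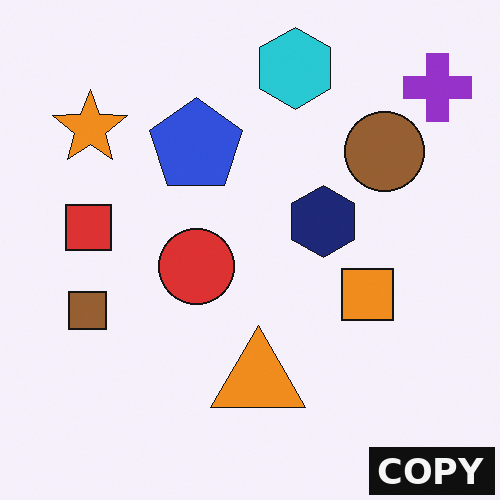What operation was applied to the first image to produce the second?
Watermarked with the text "COPY" in the lower-right corner.

A dark label reading "COPY" appears in the lower-right corner.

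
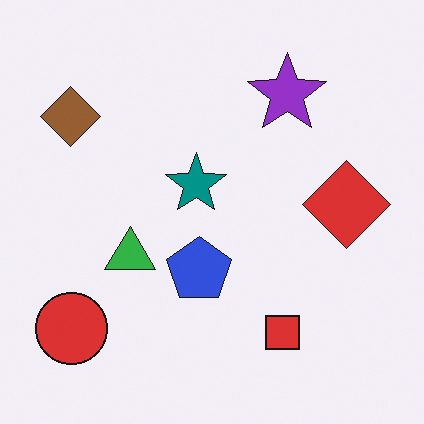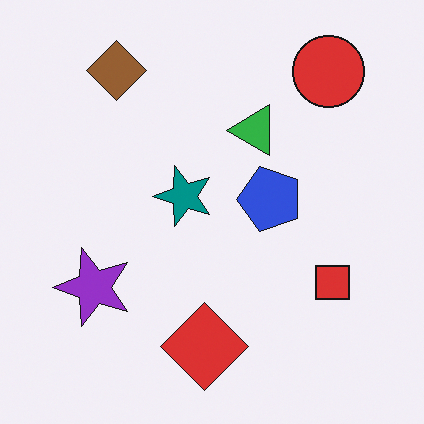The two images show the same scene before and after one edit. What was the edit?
The transformation is: transposed (reflected across the top-left ↔ bottom-right diagonal).

Shapes have swapped their row and column positions — what was in the top-right is now in the bottom-left — a diagonal reflection.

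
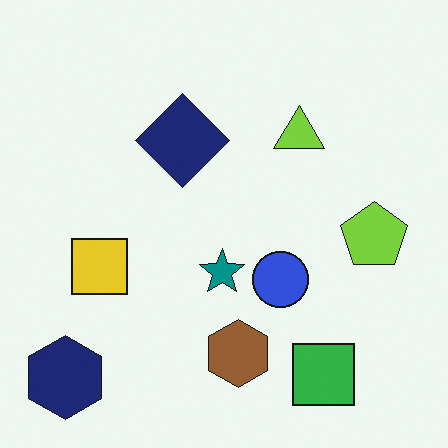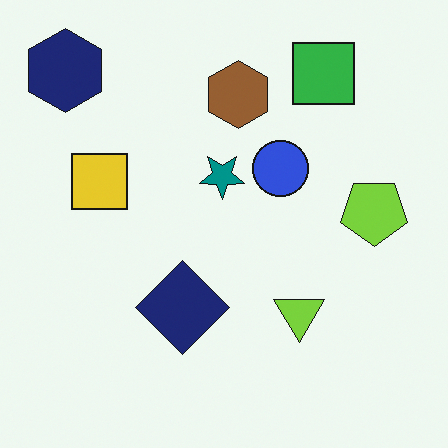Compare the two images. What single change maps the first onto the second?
The image was flipped vertically (top ↔ bottom).

The navy hexagon is in the bottom-left of the first image and the top-left of the second — shapes on opposite sides of the horizontal midline have swapped in a mirror flip.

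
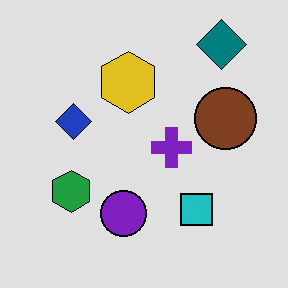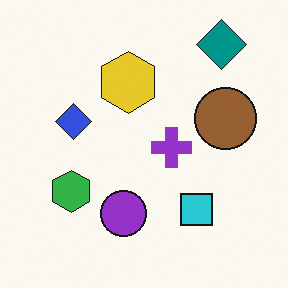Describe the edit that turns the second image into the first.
Moderately posterized.

Each flat color has snapped to a coarser quantized level — most visibly, the near-white background has dropped to a flat grey.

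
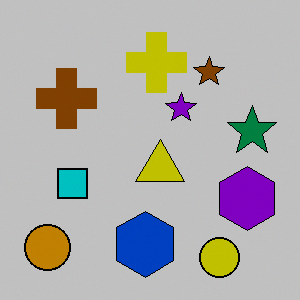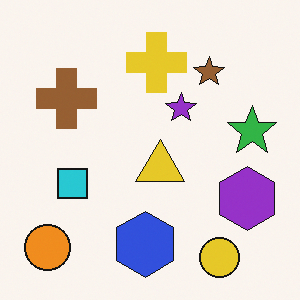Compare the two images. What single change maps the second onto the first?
This is the original image heavily posterized to just a handful of flat colors.

Each flat color has snapped to a coarser quantized level — most visibly, the near-white background has dropped to a flat grey.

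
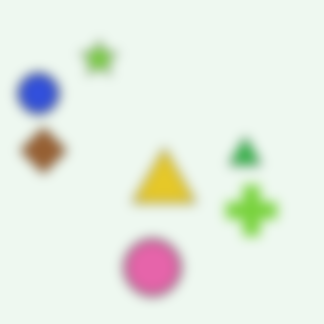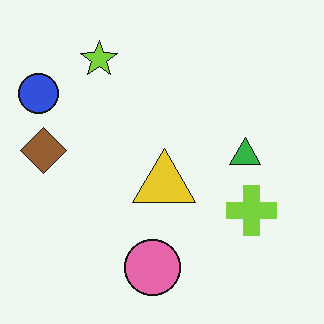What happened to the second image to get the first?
The first image is the second strongly gaussian-blurred.

Shape edges and outlines are uniformly softened across the whole image.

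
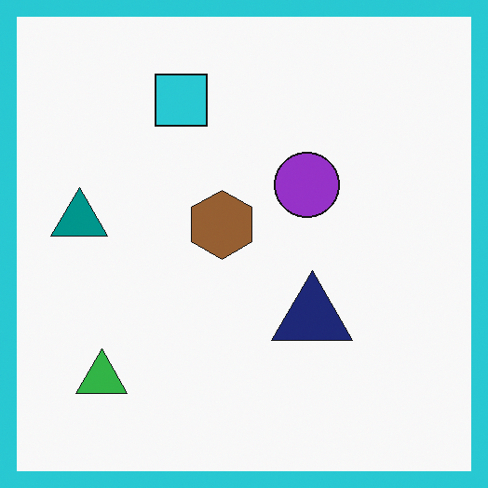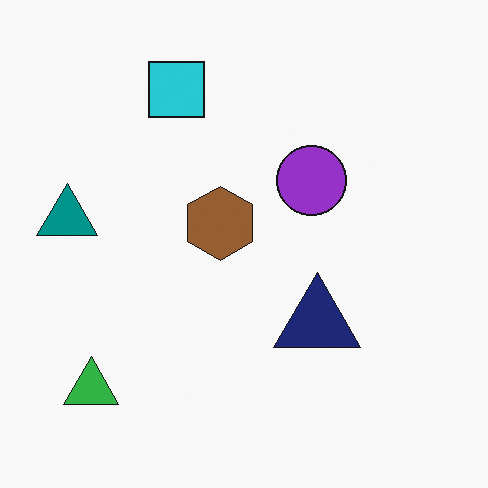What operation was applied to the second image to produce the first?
The first image is the second framed with a cyan border.

A solid cyan frame runs around the edge of the first image, with the content slightly shrunk inside it.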